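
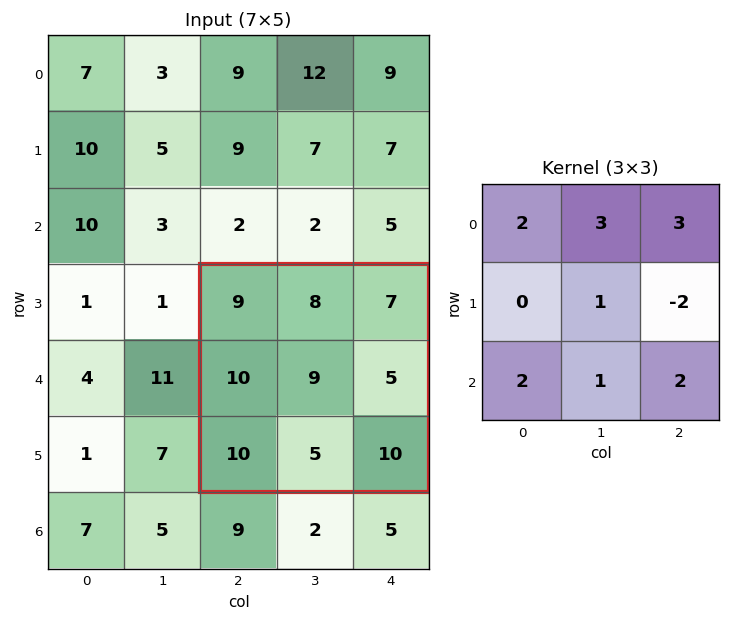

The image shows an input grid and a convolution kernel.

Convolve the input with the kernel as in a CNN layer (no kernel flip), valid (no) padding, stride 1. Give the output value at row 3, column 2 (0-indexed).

107

The receptive field on the input at this output position is [9 8 7 / 10 9 5 / 10 5 10]. Elementwise product with the kernel and sum: 9·2 + 8·3 + 7·3 + 9·1 + 5·-2 + 10·2 + 5·1 + 10·2.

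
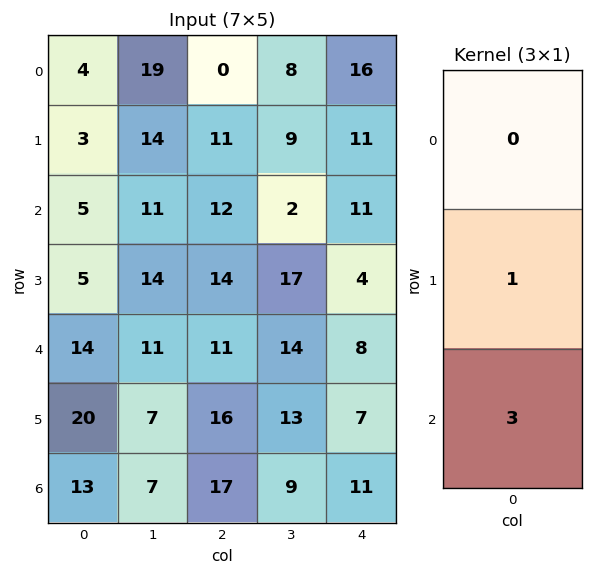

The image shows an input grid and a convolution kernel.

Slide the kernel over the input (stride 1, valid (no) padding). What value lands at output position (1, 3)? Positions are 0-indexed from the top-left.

53

The receptive field on the input at this output position is [9 / 2 / 17]. Elementwise product with the kernel and sum: 2·1 + 17·3.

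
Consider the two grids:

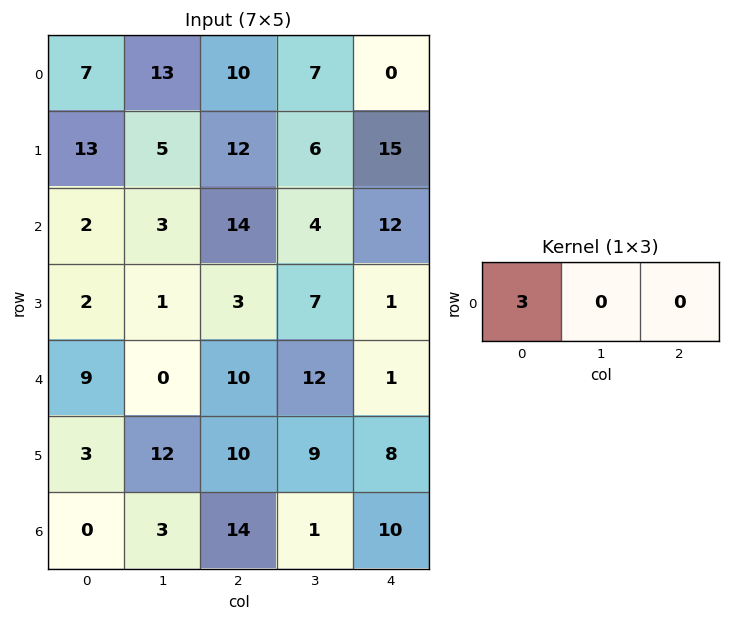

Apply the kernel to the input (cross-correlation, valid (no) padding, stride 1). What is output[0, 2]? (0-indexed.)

30

The receptive field on the input at this output position is [10 7 0]. Elementwise product with the kernel and sum: 10·3.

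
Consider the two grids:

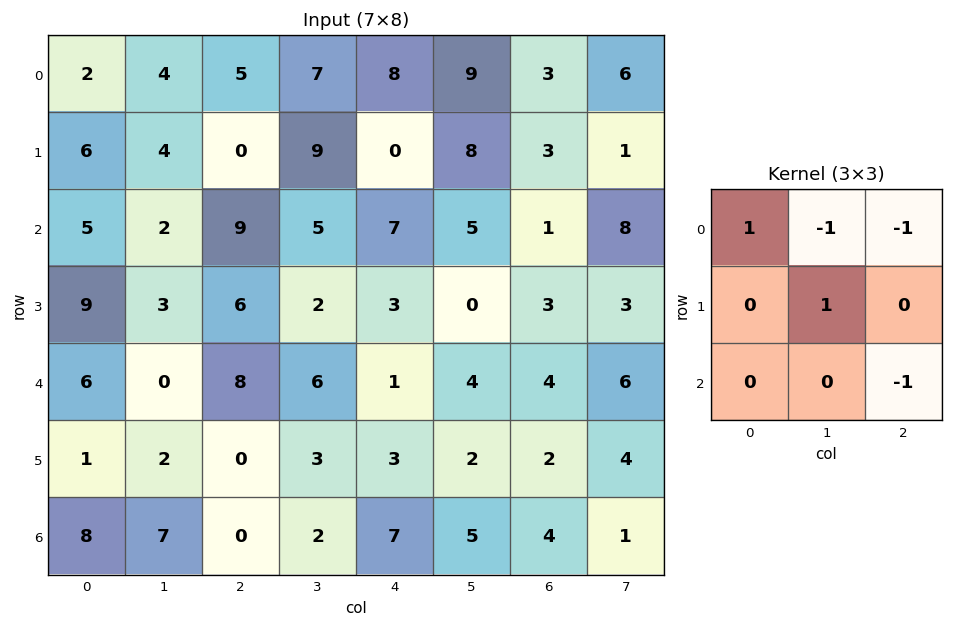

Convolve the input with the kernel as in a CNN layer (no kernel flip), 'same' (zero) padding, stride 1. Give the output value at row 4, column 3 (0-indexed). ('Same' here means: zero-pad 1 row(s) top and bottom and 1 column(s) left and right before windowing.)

The receptive field on the zero-padded input at this output position is [6 2 3 / 8 6 1 / 0 3 3]. Elementwise product with the kernel and sum: 6·1 + 2·-1 + 3·-1 + 6·1 + 3·-1.

4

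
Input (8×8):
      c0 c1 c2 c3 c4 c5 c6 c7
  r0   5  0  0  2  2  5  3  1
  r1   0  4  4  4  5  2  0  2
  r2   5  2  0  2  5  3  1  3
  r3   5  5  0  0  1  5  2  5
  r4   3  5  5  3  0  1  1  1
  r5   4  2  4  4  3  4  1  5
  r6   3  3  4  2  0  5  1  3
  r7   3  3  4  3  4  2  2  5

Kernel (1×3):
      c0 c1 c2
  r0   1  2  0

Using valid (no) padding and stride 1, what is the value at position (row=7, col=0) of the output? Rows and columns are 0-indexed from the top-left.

The receptive field on the input at this output position is [3 3 4]. Elementwise product with the kernel and sum: 3·1 + 3·2.

9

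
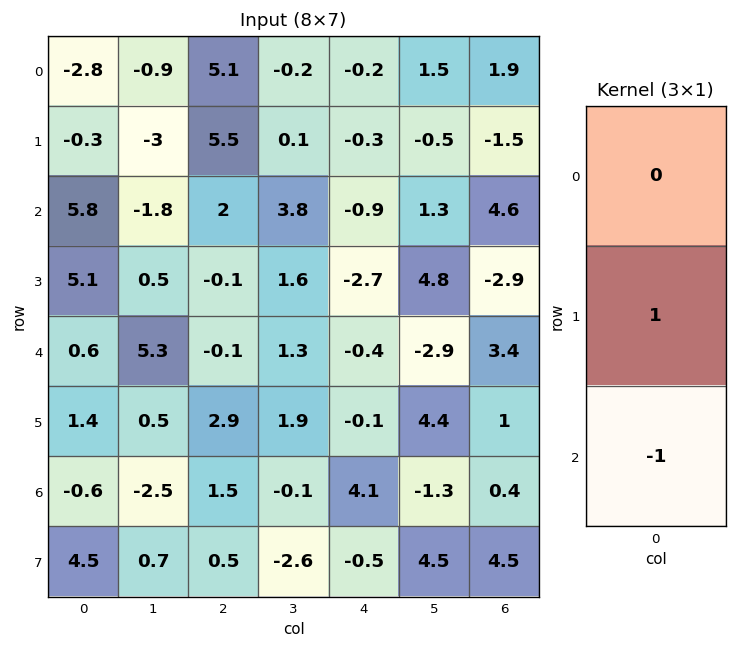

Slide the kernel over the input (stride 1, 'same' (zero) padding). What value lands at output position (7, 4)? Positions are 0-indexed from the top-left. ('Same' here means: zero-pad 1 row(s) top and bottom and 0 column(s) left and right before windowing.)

The receptive field on the zero-padded input at this output position is [4.1 / -0.5 / 0]. Elementwise product with the kernel and sum: -0.5·1 + 0·-1.

-0.5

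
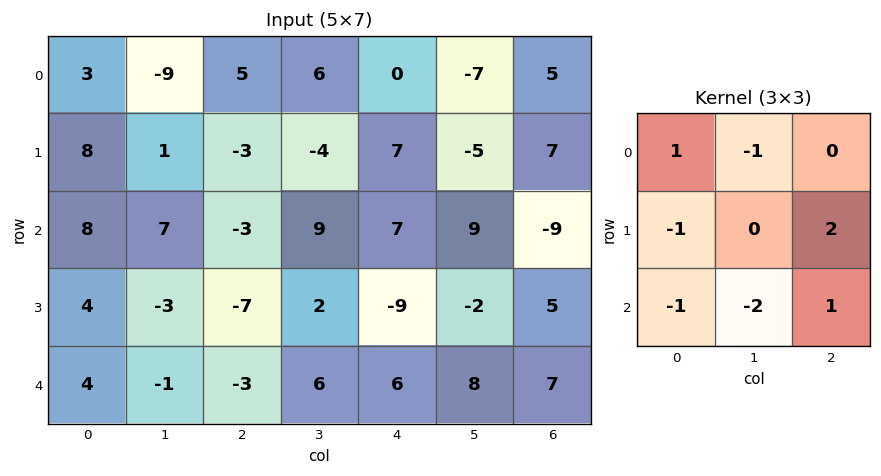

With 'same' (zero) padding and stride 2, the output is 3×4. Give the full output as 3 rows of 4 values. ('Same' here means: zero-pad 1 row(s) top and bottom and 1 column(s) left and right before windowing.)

-33 22 -35 -2
-5 34 12 -29
-6 17 21 -15

Output[0,0]: The receptive field on the zero-padded input at this output position is [0 0 0 / 0 3 -9 / 0 8 1]. Elementwise product with the kernel and sum: 0·1 + 0·-1 + 0·-1 + -9·2 + 0·-1 + 8·-2 + 1·1.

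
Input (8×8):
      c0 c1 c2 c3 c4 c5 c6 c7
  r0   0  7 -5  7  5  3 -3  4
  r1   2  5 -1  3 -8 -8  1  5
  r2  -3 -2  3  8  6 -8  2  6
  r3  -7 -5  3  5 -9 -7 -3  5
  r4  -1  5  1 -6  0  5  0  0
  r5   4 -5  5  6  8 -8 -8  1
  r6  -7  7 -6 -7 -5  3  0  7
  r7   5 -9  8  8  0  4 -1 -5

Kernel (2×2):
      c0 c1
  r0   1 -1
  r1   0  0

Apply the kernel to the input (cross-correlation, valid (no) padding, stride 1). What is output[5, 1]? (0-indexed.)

The receptive field on the input at this output position is [-5 5 / 7 -6]. Elementwise product with the kernel and sum: -5·1 + 5·-1.

-10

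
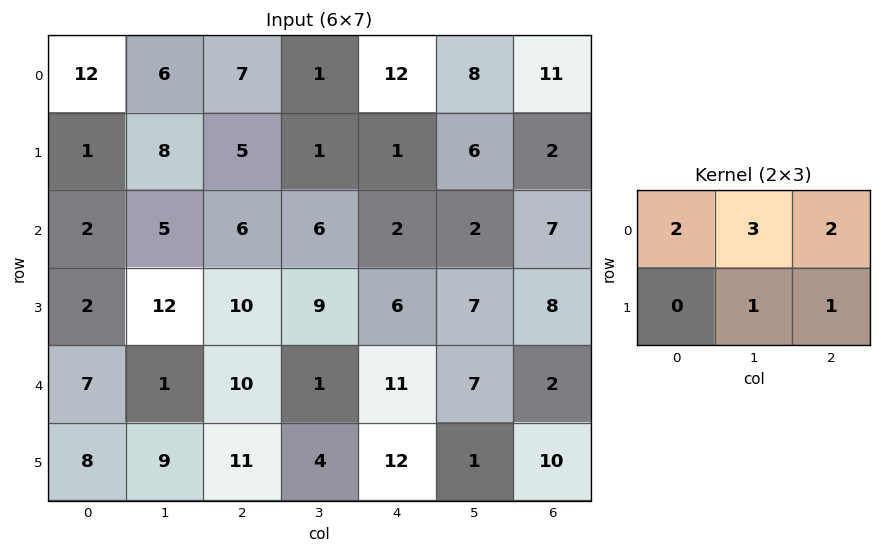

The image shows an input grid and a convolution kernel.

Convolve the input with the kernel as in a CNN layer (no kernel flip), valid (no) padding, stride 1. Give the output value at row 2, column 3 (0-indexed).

35

The receptive field on the input at this output position is [6 2 2 / 9 6 7]. Elementwise product with the kernel and sum: 6·2 + 2·3 + 2·2 + 6·1 + 7·1.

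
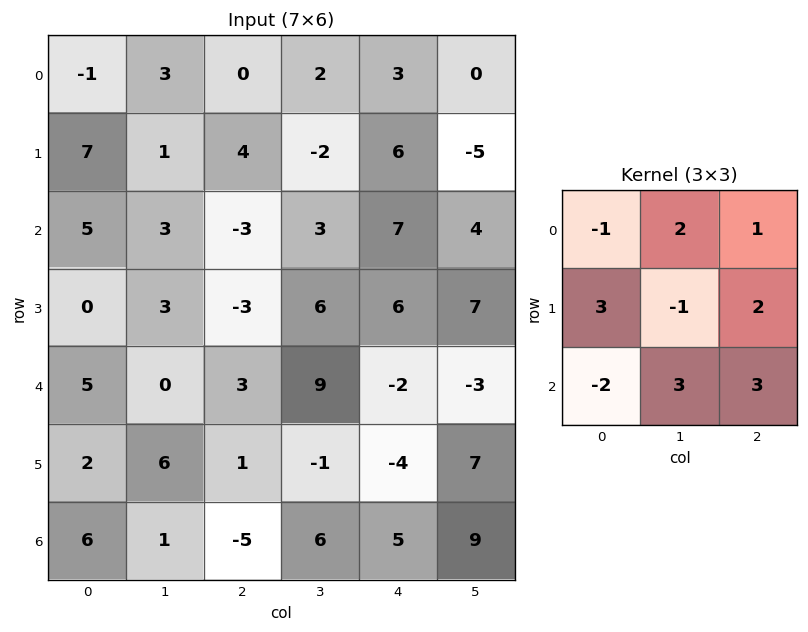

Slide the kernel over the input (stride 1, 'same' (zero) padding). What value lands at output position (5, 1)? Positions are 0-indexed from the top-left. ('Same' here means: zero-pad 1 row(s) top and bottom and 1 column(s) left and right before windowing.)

The receptive field on the zero-padded input at this output position is [5 0 3 / 2 6 1 / 6 1 -5]. Elementwise product with the kernel and sum: 5·-1 + 0·2 + 3·1 + 2·3 + 6·-1 + 1·2 + 6·-2 + 1·3 + -5·3.

-24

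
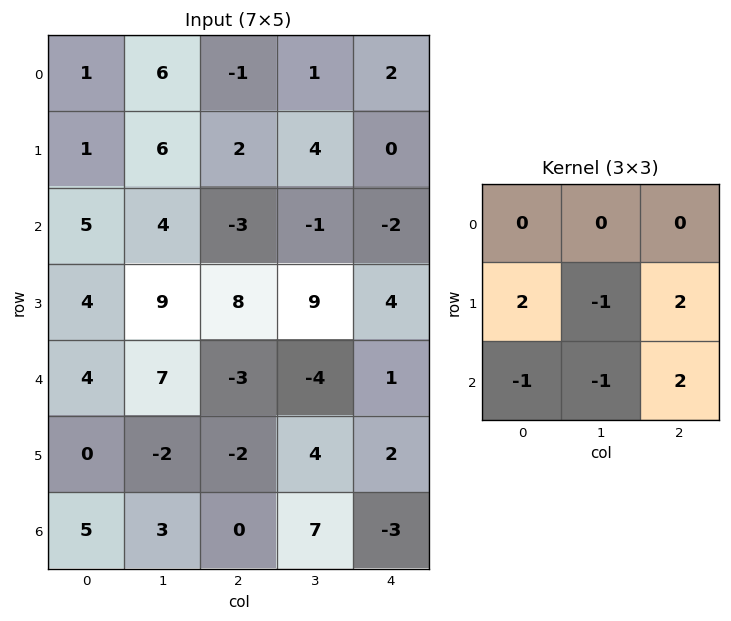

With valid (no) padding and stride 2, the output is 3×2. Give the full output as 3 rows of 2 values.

Output[0,0]: The receptive field on the input at this output position is [1 6 -1 / 1 6 2 / 5 4 -3]. Elementwise product with the kernel and sum: 1·2 + 6·-1 + 2·2 + 5·-1 + 4·-1 + -3·2.

-15 0
-2 24
-10 -17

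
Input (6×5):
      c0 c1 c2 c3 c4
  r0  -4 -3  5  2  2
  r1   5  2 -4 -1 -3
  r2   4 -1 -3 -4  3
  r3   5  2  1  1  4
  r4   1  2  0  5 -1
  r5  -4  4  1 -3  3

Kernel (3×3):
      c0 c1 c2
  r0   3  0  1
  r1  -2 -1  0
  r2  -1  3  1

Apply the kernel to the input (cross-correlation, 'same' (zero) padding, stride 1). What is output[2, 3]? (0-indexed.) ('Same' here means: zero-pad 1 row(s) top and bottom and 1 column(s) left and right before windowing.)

1

The receptive field on the zero-padded input at this output position is [-4 -1 -3 / -3 -4 3 / 1 1 4]. Elementwise product with the kernel and sum: -4·3 + -3·1 + -3·-2 + -4·-1 + 1·-1 + 1·3 + 4·1.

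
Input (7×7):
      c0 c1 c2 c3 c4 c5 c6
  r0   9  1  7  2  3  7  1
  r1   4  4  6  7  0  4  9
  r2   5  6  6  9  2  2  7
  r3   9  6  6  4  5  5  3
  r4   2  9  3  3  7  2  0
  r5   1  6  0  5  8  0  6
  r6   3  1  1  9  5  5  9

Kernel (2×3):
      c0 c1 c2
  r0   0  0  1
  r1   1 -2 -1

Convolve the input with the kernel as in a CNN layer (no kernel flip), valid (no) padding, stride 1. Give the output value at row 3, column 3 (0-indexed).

The receptive field on the input at this output position is [4 5 5 / 3 7 2]. Elementwise product with the kernel and sum: 5·1 + 3·1 + 7·-2 + 2·-1.

-8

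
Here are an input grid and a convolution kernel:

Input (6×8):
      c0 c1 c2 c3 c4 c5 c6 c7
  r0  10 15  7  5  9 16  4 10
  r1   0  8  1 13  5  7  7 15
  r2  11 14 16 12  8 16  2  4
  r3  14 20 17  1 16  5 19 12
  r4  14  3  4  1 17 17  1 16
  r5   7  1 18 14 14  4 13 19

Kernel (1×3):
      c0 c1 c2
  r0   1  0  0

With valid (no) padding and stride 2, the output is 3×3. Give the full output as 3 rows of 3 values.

10 7 9
11 16 8
14 4 17

Output[0,0]: The receptive field on the input at this output position is [10 15 7]. Elementwise product with the kernel and sum: 10·1.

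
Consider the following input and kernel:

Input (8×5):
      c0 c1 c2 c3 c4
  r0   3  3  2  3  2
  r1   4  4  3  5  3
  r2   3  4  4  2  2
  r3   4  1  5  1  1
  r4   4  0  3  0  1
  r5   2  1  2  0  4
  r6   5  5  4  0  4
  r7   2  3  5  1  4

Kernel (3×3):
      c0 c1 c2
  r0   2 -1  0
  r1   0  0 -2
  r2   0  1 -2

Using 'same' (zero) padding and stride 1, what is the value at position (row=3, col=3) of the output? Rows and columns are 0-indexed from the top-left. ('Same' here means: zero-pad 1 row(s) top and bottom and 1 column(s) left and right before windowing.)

The receptive field on the zero-padded input at this output position is [4 2 2 / 5 1 1 / 3 0 1]. Elementwise product with the kernel and sum: 4·2 + 2·-1 + 1·-2 + 0·1 + 1·-2.

2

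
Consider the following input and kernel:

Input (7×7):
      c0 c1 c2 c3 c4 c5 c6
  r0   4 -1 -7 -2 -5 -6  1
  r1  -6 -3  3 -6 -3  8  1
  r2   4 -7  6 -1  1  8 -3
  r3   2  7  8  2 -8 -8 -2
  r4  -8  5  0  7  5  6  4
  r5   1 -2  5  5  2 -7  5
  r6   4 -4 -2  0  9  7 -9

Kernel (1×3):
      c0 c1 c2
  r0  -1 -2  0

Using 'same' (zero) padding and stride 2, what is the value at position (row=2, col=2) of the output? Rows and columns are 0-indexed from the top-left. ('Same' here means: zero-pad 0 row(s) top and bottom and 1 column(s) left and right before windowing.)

-17

The receptive field on the zero-padded input at this output position is [7 5 6]. Elementwise product with the kernel and sum: 7·-1 + 5·-2.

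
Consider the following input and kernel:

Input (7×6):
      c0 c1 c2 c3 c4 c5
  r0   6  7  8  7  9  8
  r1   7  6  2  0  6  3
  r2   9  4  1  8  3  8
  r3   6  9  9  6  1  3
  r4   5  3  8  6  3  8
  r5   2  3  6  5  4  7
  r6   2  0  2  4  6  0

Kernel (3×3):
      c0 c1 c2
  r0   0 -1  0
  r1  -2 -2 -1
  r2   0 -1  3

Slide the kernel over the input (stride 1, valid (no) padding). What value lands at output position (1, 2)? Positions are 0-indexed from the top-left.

The receptive field on the input at this output position is [2 0 6 / 1 8 3 / 9 6 1]. Elementwise product with the kernel and sum: 0·-1 + 1·-2 + 8·-2 + 3·-1 + 6·-1 + 1·3.

-24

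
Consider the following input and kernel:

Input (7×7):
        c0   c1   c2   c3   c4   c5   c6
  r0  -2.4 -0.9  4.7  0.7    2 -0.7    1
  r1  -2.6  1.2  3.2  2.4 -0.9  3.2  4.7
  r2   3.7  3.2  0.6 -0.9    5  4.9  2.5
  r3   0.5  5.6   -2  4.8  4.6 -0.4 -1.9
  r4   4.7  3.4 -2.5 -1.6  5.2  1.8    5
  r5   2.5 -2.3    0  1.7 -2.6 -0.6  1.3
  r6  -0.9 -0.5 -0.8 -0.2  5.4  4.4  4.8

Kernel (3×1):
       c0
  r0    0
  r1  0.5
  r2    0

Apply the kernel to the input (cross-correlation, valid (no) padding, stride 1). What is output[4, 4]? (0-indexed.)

-1.3

The receptive field on the input at this output position is [5.2 / -2.6 / 5.4]. Elementwise product with the kernel and sum: -2.6·0.5.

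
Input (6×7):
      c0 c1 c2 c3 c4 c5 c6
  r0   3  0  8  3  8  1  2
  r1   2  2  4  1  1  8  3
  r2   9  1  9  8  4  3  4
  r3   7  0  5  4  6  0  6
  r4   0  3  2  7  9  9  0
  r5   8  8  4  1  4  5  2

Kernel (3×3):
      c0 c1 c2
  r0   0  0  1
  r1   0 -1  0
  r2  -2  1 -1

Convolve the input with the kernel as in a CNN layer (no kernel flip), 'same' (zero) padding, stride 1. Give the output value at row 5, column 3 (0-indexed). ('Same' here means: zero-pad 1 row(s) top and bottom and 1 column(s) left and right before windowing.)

The receptive field on the zero-padded input at this output position is [2 7 9 / 4 1 4 / 0 0 0]. Elementwise product with the kernel and sum: 9·1 + 1·-1 + 0·-2 + 0·1 + 0·-1.

8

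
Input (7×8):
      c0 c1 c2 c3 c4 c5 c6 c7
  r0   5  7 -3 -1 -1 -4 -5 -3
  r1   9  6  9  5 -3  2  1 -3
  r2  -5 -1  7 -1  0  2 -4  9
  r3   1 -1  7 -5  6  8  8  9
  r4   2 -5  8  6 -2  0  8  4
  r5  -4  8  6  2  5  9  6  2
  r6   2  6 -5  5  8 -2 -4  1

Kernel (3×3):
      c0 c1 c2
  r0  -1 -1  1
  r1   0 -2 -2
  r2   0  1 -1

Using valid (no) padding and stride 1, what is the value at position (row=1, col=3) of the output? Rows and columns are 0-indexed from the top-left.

-6

The receptive field on the input at this output position is [5 -3 2 / -1 0 2 / -5 6 8]. Elementwise product with the kernel and sum: 5·-1 + -3·-1 + 2·1 + 0·-2 + 2·-2 + 6·1 + 8·-1.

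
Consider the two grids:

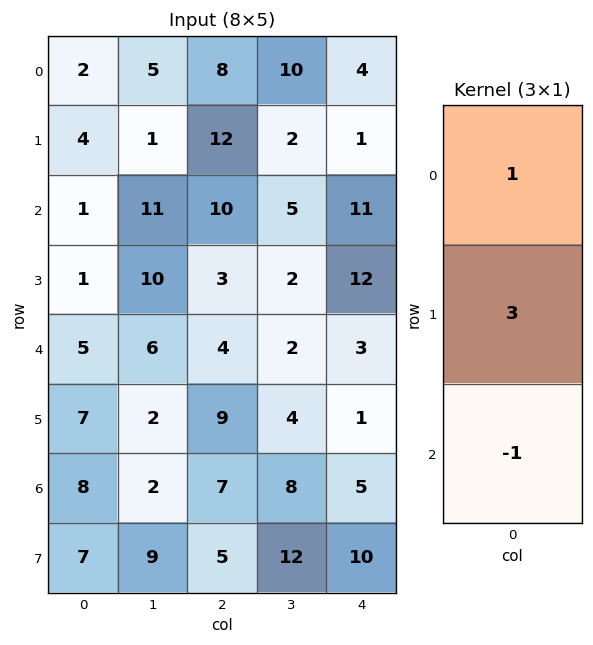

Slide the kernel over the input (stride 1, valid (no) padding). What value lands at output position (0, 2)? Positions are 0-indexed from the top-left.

The receptive field on the input at this output position is [8 / 12 / 10]. Elementwise product with the kernel and sum: 8·1 + 12·3 + 10·-1.

34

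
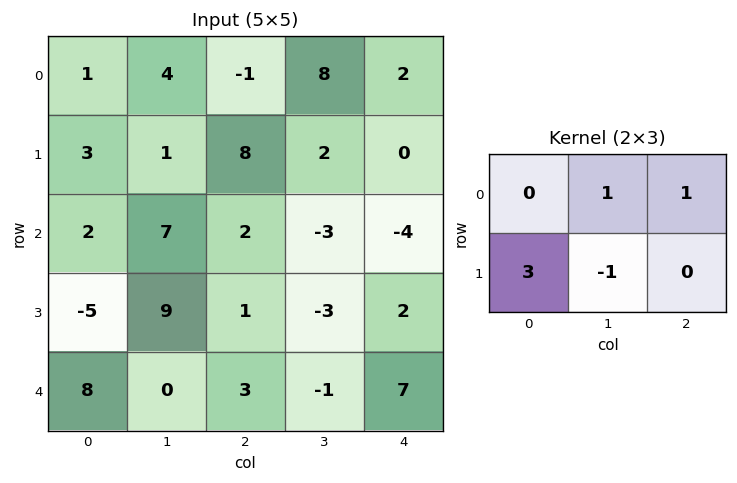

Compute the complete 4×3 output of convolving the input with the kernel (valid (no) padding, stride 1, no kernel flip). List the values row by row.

11 2 32
8 29 11
-15 25 -1
34 -5 9

Output[0,0]: The receptive field on the input at this output position is [1 4 -1 / 3 1 8]. Elementwise product with the kernel and sum: 4·1 + -1·1 + 3·3 + 1·-1.
Output[0,1]: The receptive field on the input at this output position is [4 -1 8 / 1 8 2]. Elementwise product with the kernel and sum: -1·1 + 8·1 + 1·3 + 8·-1.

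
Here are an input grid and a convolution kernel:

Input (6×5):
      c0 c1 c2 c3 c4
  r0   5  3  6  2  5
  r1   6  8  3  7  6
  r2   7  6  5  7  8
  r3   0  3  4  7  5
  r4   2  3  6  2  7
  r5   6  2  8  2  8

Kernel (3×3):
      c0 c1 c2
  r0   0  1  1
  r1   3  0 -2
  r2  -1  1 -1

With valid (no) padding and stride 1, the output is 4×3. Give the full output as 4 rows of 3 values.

Output[0,0]: The receptive field on the input at this output position is [5 3 6 / 6 8 3 / 7 6 5]. Elementwise product with the kernel and sum: 3·1 + 6·1 + 6·3 + 3·-2 + 7·-1 + 6·1 + 5·-1.
Output[0,1]: The receptive field on the input at this output position is [3 6 2 / 8 3 7 / 6 5 7]. Elementwise product with the kernel and sum: 6·1 + 2·1 + 8·3 + 7·-2 + 6·-1 + 5·1 + 7·-1.

15 10 -2
21 8 10
-2 8 6
-11 20 2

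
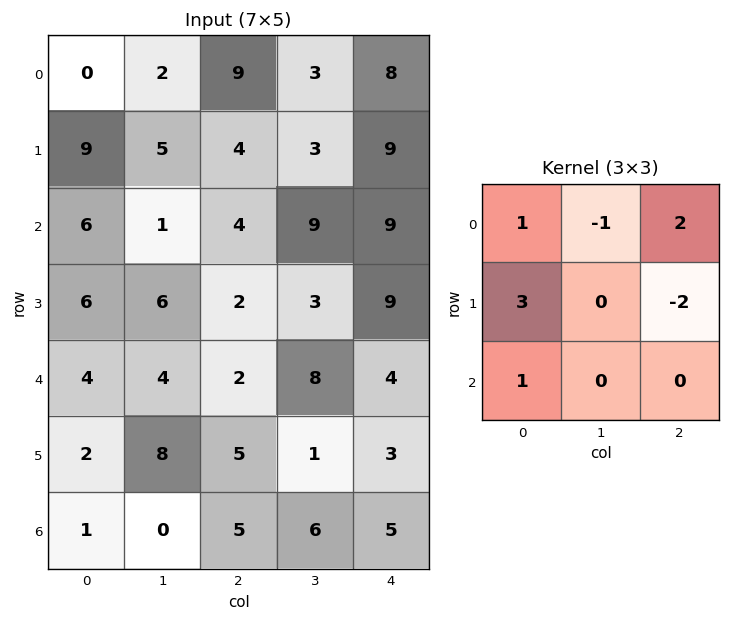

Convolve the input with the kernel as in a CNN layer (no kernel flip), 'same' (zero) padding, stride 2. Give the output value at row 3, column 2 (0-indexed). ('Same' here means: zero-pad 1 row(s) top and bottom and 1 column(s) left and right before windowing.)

16

The receptive field on the zero-padded input at this output position is [1 3 0 / 6 5 0 / 0 0 0]. Elementwise product with the kernel and sum: 1·1 + 3·-1 + 0·2 + 6·3 + 0·-2 + 0·1.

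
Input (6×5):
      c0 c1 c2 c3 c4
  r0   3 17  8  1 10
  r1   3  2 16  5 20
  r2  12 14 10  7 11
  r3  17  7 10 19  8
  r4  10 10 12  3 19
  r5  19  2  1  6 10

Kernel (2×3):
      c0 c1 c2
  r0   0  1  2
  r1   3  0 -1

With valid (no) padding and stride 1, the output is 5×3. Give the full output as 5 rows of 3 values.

Output[0,0]: The receptive field on the input at this output position is [3 17 8 / 3 2 16]. Elementwise product with the kernel and sum: 17·1 + 8·2 + 3·3 + 16·-1.
Output[0,1]: The receptive field on the input at this output position is [17 8 1 / 2 16 5]. Elementwise product with the kernel and sum: 8·1 + 1·2 + 2·3 + 5·-1.

26 11 49
60 61 64
75 26 51
45 75 52
90 18 34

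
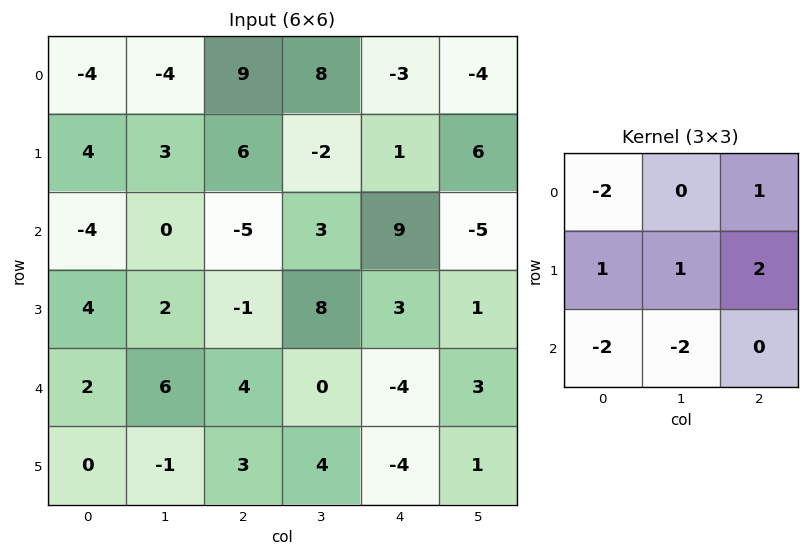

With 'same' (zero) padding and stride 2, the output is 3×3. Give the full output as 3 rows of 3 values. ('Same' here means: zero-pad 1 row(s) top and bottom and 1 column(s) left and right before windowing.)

Output[0,0]: The receptive field on the zero-padded input at this output position is [0 0 0 / 0 -4 -4 / 0 4 3]. Elementwise product with the kernel and sum: 0·-2 + 0·1 + 0·1 + -4·1 + -4·2 + 0·-2 + 4·-2.

-20 3 -1
-9 -9 -10
16 10 -13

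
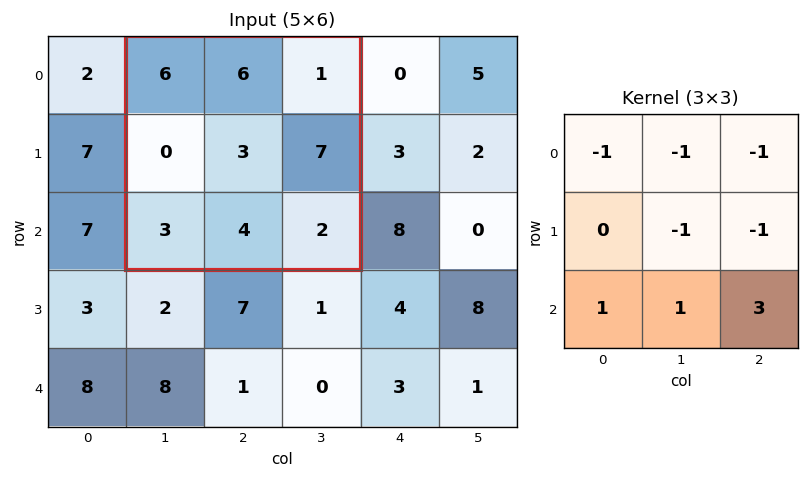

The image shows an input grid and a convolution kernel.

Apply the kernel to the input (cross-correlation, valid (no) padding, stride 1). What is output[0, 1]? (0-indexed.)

-10

The receptive field on the input at this output position is [6 6 1 / 0 3 7 / 3 4 2]. Elementwise product with the kernel and sum: 6·-1 + 6·-1 + 1·-1 + 3·-1 + 7·-1 + 3·1 + 4·1 + 2·3.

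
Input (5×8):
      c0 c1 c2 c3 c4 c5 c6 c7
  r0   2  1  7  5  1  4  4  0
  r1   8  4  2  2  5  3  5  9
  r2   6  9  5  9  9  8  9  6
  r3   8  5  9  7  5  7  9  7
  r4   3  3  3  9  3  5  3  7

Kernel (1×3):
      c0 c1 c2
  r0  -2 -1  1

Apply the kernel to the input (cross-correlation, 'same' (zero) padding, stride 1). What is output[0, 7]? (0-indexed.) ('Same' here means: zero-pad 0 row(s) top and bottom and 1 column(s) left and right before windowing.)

The receptive field on the zero-padded input at this output position is [4 0 0]. Elementwise product with the kernel and sum: 4·-2 + 0·-1 + 0·1.

-8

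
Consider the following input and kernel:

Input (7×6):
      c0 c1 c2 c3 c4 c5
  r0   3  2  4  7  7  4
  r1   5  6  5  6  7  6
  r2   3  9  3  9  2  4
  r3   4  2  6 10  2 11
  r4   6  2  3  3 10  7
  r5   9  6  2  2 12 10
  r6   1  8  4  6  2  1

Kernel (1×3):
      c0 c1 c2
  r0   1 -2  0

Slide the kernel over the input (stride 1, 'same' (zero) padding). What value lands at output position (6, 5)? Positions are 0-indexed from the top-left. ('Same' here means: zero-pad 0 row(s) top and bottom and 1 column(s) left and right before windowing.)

0

The receptive field on the zero-padded input at this output position is [2 1 0]. Elementwise product with the kernel and sum: 2·1 + 1·-2.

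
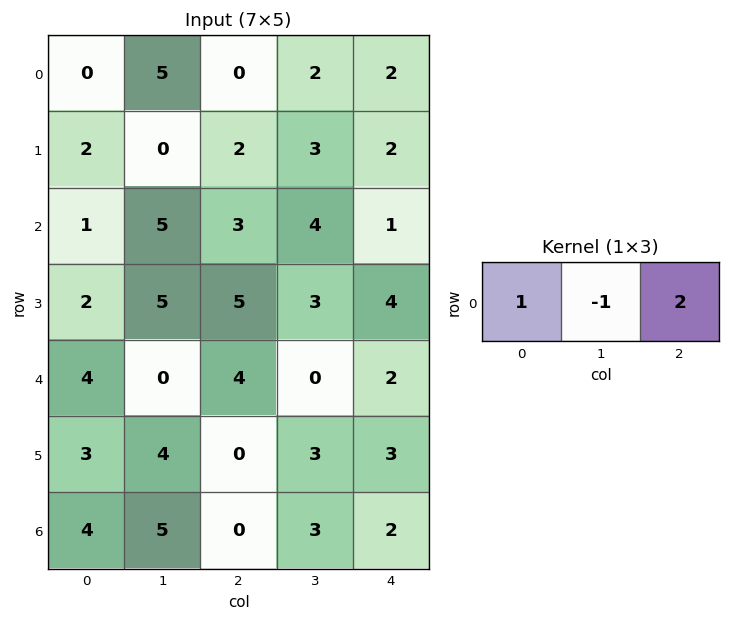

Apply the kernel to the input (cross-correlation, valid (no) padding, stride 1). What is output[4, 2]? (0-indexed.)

8

The receptive field on the input at this output position is [4 0 2]. Elementwise product with the kernel and sum: 4·1 + 0·-1 + 2·2.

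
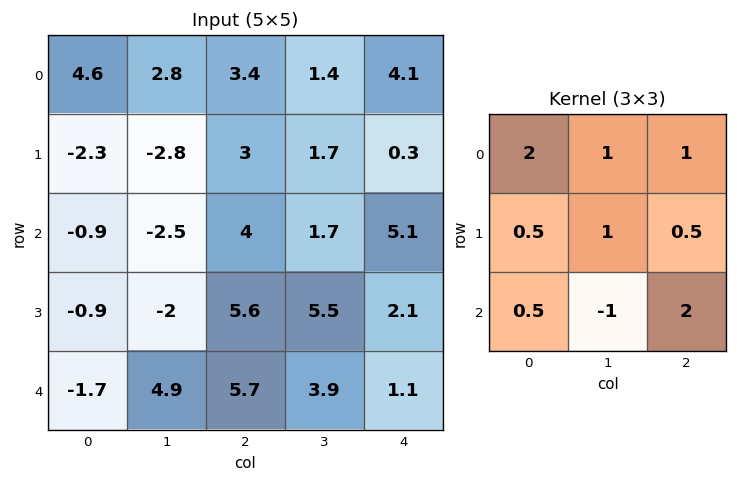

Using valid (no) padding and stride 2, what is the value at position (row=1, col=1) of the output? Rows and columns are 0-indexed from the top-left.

25.3

The receptive field on the input at this output position is [4 1.7 5.1 / 5.6 5.5 2.1 / 5.7 3.9 1.1]. Elementwise product with the kernel and sum: 4·2 + 1.7·1 + 5.1·1 + 5.6·0.5 + 5.5·1 + 2.1·0.5 + 5.7·0.5 + 3.9·-1 + 1.1·2.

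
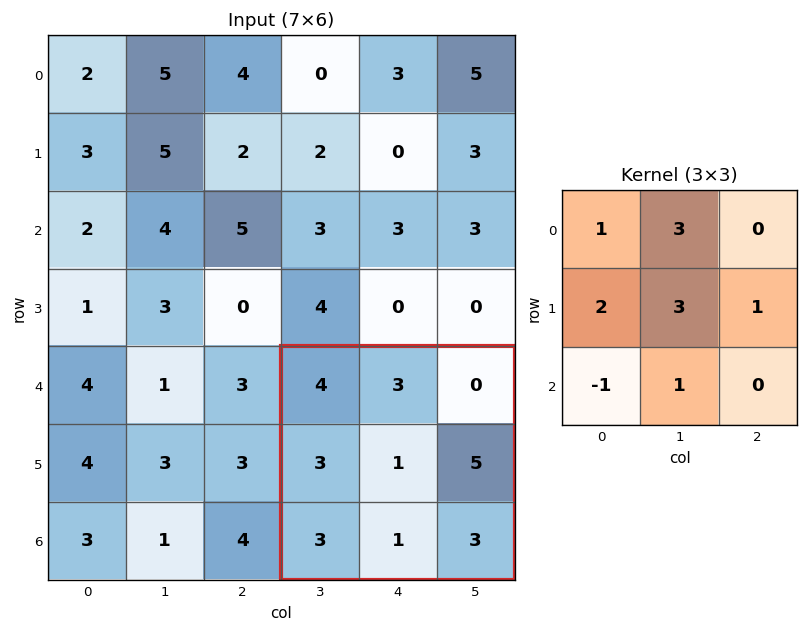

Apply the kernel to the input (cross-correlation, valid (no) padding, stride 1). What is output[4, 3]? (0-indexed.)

25

The receptive field on the input at this output position is [4 3 0 / 3 1 5 / 3 1 3]. Elementwise product with the kernel and sum: 4·1 + 3·3 + 3·2 + 1·3 + 5·1 + 3·-1 + 1·1.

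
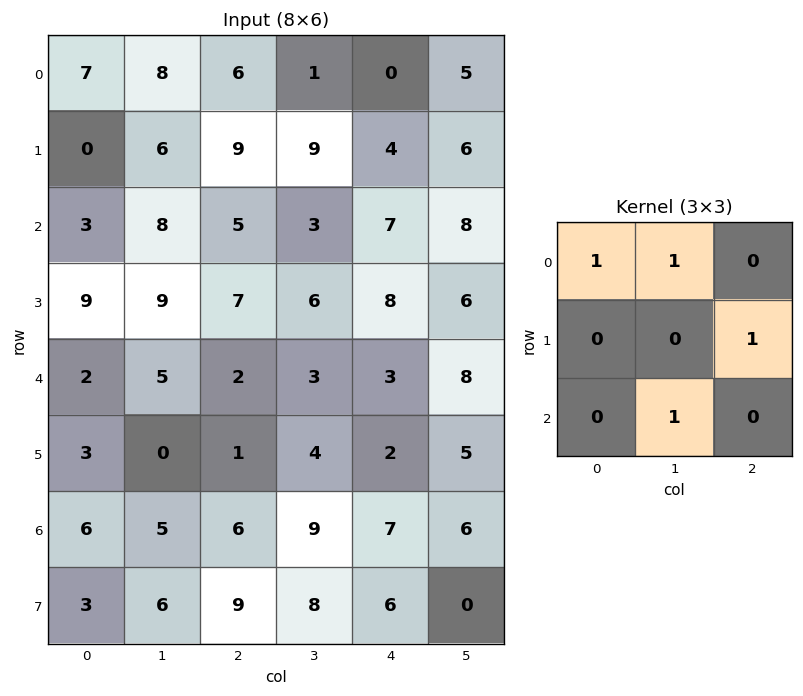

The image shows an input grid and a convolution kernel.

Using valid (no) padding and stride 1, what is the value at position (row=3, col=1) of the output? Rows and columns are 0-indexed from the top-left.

The receptive field on the input at this output position is [9 7 6 / 5 2 3 / 0 1 4]. Elementwise product with the kernel and sum: 9·1 + 7·1 + 3·1 + 1·1.

20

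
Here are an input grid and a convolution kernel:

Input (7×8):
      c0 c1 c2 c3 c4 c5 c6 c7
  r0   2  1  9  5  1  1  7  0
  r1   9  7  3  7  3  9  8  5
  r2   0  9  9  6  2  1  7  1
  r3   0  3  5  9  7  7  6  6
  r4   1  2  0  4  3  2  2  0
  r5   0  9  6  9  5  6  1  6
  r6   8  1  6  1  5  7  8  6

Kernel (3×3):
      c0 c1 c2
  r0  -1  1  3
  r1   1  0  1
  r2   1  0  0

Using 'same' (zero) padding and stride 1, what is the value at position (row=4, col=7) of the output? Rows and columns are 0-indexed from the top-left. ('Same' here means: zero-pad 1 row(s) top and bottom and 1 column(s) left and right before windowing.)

The receptive field on the zero-padded input at this output position is [6 6 0 / 2 0 0 / 1 6 0]. Elementwise product with the kernel and sum: 6·-1 + 6·1 + 0·3 + 2·1 + 0·1 + 1·1.

3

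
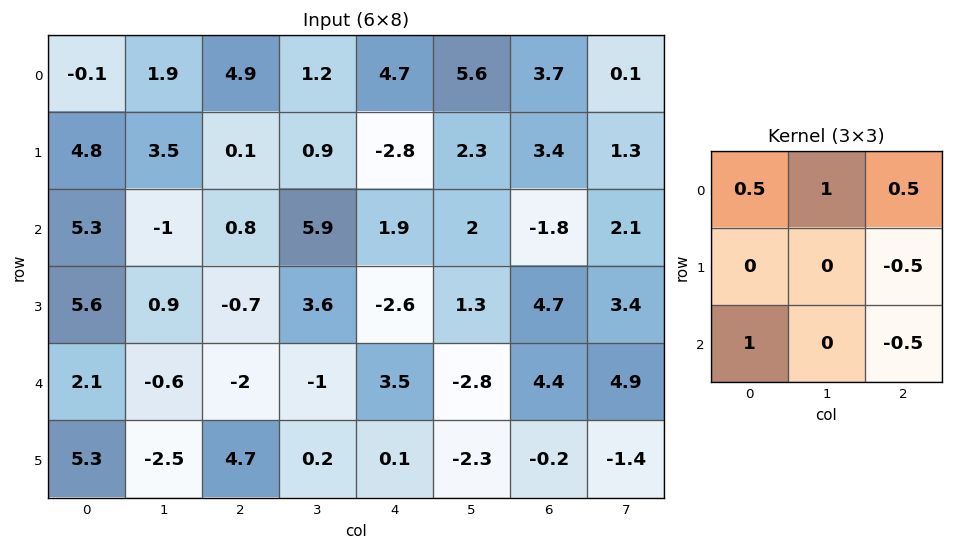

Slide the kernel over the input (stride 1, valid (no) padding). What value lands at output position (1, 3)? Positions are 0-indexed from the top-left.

The receptive field on the input at this output position is [0.9 -2.8 2.3 / 5.9 1.9 2 / 3.6 -2.6 1.3]. Elementwise product with the kernel and sum: 0.9·0.5 + -2.8·1 + 2.3·0.5 + 2·-0.5 + 3.6·1 + 1.3·-0.5.

0.75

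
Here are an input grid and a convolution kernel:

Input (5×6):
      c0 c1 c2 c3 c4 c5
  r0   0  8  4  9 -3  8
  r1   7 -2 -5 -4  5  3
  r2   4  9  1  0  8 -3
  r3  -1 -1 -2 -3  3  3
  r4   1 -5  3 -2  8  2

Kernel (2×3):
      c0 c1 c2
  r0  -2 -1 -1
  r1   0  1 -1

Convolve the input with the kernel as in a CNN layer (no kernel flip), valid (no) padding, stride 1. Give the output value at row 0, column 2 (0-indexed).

The receptive field on the input at this output position is [4 9 -3 / -5 -4 5]. Elementwise product with the kernel and sum: 4·-2 + 9·-1 + -3·-1 + -4·1 + 5·-1.

-23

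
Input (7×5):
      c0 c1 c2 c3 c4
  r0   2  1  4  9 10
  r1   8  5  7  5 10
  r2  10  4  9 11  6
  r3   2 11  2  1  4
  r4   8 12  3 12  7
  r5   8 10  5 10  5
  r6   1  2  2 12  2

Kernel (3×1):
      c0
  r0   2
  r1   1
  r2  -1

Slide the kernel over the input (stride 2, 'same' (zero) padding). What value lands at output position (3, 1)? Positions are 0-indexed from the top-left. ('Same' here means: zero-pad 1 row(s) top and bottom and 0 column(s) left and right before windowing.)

The receptive field on the zero-padded input at this output position is [5 / 2 / 0]. Elementwise product with the kernel and sum: 5·2 + 2·1 + 0·-1.

12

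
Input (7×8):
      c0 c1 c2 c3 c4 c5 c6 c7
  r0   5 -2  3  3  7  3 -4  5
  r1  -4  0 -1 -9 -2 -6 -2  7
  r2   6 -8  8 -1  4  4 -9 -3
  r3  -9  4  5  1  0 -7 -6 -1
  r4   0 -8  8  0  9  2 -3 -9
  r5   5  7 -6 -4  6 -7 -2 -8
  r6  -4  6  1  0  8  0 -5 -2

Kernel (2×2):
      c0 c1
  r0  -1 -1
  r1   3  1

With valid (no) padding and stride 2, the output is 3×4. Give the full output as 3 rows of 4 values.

Output[0,0]: The receptive field on the input at this output position is [5 -2 / -4 0]. Elementwise product with the kernel and sum: 5·-1 + -2·-1 + -4·3 + 0·1.

-15 -18 -22 0
-21 9 -15 -7
30 -30 0 -2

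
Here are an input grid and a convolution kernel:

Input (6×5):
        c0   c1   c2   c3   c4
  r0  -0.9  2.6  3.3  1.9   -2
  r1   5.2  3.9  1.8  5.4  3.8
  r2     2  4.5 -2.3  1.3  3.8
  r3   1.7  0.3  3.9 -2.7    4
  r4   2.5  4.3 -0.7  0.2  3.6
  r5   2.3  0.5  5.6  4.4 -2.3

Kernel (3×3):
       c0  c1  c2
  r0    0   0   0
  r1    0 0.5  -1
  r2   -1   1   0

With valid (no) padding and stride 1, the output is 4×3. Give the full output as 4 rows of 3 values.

2.65 -11.3 2.5
3.15 1.15 -9.75
-1.95 -0.35 -4.45
1.05 4.55 -4.7

Output[0,0]: The receptive field on the input at this output position is [-0.9 2.6 3.3 / 5.2 3.9 1.8 / 2 4.5 -2.3]. Elementwise product with the kernel and sum: 3.9·0.5 + 1.8·-1 + 2·-1 + 4.5·1.
Output[0,1]: The receptive field on the input at this output position is [2.6 3.3 1.9 / 3.9 1.8 5.4 / 4.5 -2.3 1.3]. Elementwise product with the kernel and sum: 1.8·0.5 + 5.4·-1 + 4.5·-1 + -2.3·1.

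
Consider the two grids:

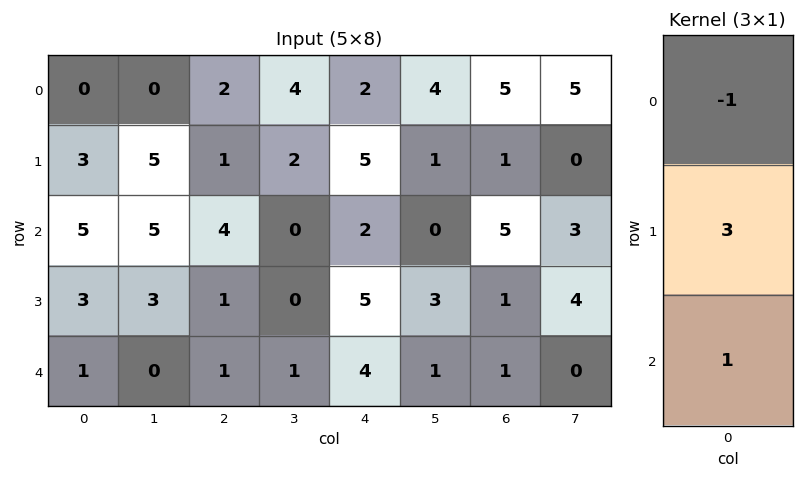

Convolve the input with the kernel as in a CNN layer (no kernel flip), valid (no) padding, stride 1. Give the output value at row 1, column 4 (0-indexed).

The receptive field on the input at this output position is [5 / 2 / 5]. Elementwise product with the kernel and sum: 5·-1 + 2·3 + 5·1.

6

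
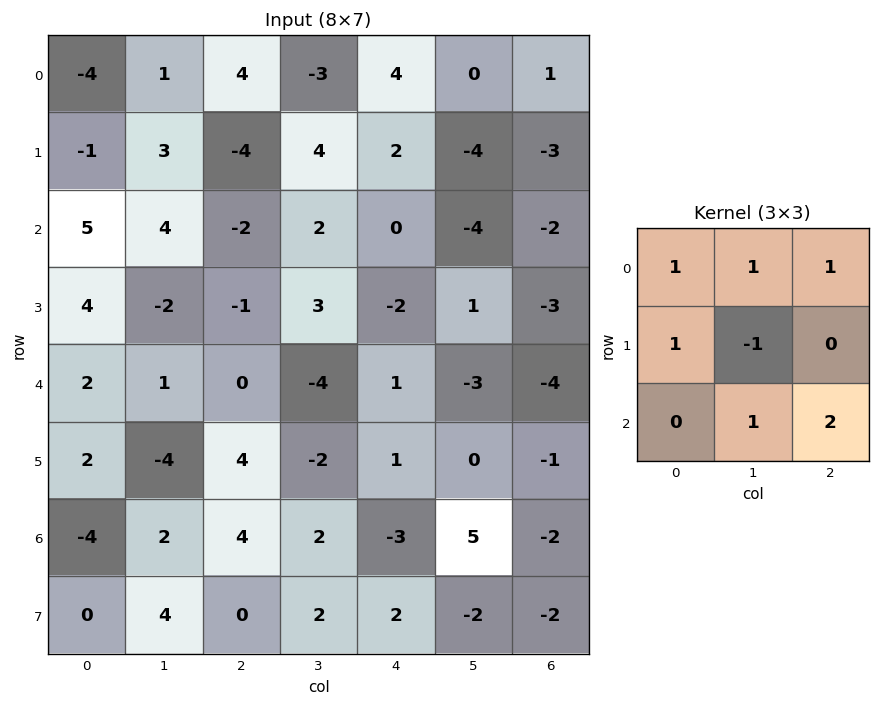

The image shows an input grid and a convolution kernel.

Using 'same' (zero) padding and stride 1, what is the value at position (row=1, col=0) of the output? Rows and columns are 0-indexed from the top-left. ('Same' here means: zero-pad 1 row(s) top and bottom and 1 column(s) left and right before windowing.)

The receptive field on the zero-padded input at this output position is [0 -4 1 / 0 -1 3 / 0 5 4]. Elementwise product with the kernel and sum: 0·1 + -4·1 + 1·1 + 0·1 + -1·-1 + 5·1 + 4·2.

11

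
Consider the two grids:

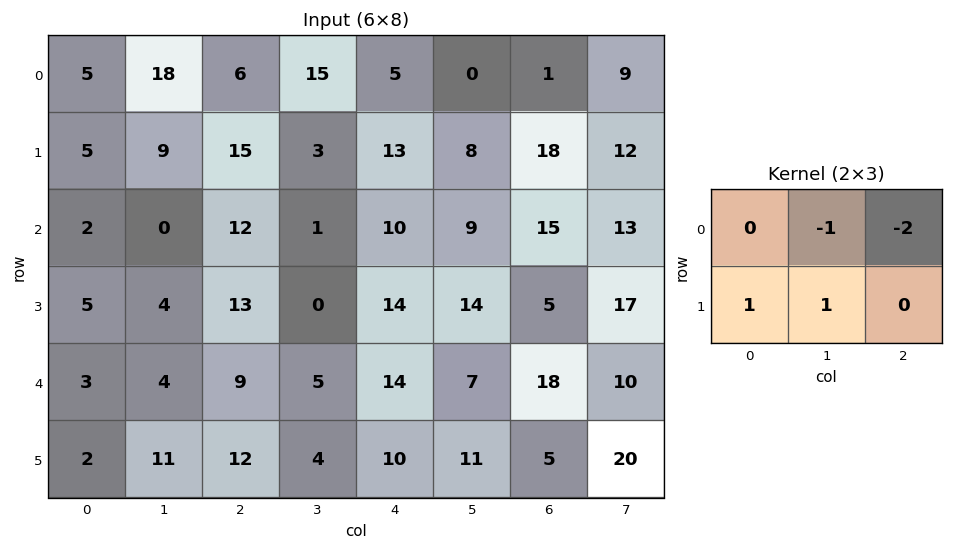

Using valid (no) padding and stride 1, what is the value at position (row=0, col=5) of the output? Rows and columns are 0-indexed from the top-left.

7

The receptive field on the input at this output position is [0 1 9 / 8 18 12]. Elementwise product with the kernel and sum: 1·-1 + 9·-2 + 8·1 + 18·1.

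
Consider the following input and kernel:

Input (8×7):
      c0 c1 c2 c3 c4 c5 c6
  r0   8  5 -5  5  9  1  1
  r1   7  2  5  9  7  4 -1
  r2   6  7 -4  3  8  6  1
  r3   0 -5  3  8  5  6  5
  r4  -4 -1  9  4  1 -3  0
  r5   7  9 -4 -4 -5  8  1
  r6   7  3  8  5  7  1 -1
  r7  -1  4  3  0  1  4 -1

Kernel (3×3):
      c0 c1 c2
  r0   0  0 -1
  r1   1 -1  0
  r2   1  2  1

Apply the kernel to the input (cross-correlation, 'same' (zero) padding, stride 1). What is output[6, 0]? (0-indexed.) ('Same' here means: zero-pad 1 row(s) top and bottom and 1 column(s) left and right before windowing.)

-14

The receptive field on the zero-padded input at this output position is [0 7 9 / 0 7 3 / 0 -1 4]. Elementwise product with the kernel and sum: 9·-1 + 0·1 + 7·-1 + 0·1 + -1·2 + 4·1.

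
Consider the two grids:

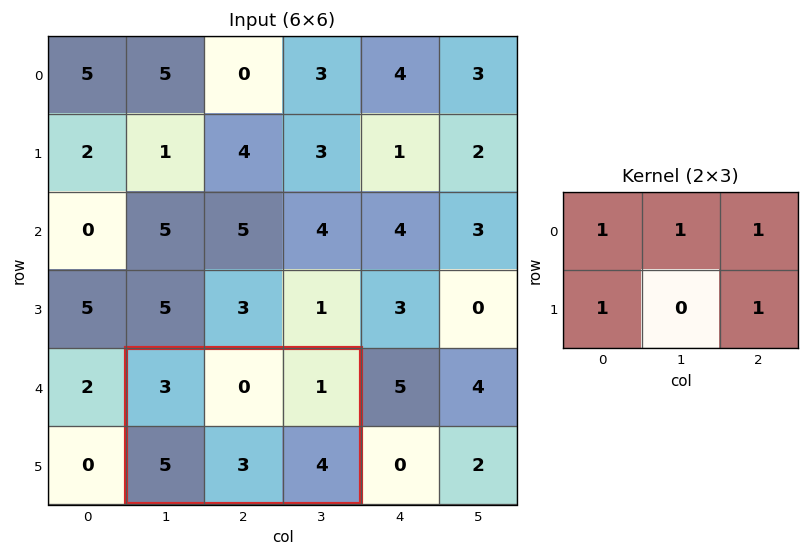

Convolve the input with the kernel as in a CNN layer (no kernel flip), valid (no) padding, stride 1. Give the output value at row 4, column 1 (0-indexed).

The receptive field on the input at this output position is [3 0 1 / 5 3 4]. Elementwise product with the kernel and sum: 3·1 + 0·1 + 1·1 + 5·1 + 4·1.

13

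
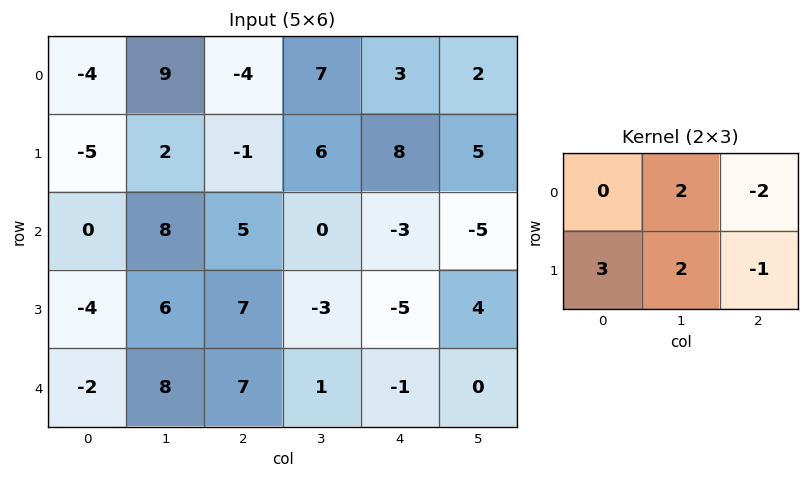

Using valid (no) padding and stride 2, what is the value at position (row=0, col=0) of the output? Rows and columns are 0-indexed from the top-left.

16

The receptive field on the input at this output position is [-4 9 -4 / -5 2 -1]. Elementwise product with the kernel and sum: 9·2 + -4·-2 + -5·3 + 2·2 + -1·-1.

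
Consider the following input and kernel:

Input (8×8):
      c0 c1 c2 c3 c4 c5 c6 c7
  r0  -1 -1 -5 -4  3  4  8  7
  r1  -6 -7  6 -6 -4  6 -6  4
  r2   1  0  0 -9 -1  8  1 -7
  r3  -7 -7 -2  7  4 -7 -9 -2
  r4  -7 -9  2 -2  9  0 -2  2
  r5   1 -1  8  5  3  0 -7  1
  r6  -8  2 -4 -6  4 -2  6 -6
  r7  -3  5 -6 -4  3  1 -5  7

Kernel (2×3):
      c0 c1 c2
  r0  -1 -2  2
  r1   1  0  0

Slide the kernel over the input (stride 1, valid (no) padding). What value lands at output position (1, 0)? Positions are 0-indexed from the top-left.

33

The receptive field on the input at this output position is [-6 -7 6 / 1 0 0]. Elementwise product with the kernel and sum: -6·-1 + -7·-2 + 6·2 + 1·1.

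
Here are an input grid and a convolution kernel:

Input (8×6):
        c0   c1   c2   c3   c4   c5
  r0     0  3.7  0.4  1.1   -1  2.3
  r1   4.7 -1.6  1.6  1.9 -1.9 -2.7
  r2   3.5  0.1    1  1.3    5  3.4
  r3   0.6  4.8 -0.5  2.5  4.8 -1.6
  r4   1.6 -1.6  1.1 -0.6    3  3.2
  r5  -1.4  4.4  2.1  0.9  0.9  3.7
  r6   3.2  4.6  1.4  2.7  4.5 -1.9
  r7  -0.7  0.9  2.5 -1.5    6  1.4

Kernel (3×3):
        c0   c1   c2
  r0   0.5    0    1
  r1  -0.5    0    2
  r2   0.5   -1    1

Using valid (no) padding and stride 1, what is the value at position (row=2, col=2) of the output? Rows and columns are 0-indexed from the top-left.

The receptive field on the input at this output position is [1 1.3 5 / -0.5 2.5 4.8 / 1.1 -0.6 3]. Elementwise product with the kernel and sum: 1·0.5 + 5·1 + -0.5·-0.5 + 4.8·2 + 1.1·0.5 + -0.6·-1 + 3·1.

19.5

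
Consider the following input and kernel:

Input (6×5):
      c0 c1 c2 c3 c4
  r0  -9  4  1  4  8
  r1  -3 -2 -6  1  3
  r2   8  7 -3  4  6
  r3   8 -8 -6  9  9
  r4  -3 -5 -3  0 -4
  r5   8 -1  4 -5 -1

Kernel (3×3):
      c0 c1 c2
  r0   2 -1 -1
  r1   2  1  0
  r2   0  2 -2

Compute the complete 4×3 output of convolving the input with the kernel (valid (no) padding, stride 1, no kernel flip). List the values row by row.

-11 -21 -25
21 -18 -18
16 -15 -11
9 -14 -44

Output[0,0]: The receptive field on the input at this output position is [-9 4 1 / -3 -2 -6 / 8 7 -3]. Elementwise product with the kernel and sum: -9·2 + 4·-1 + 1·-1 + -3·2 + -2·1 + 7·2 + -3·-2.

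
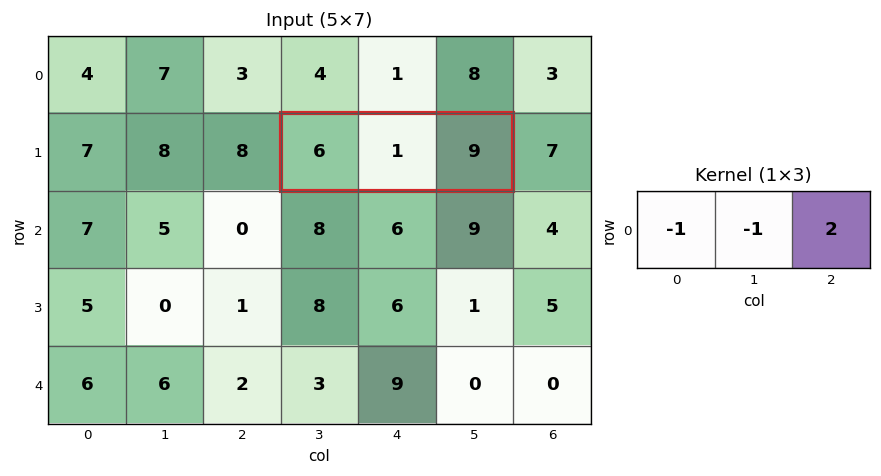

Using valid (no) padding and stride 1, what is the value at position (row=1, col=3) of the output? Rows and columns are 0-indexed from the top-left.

The receptive field on the input at this output position is [6 1 9]. Elementwise product with the kernel and sum: 6·-1 + 1·-1 + 9·2.

11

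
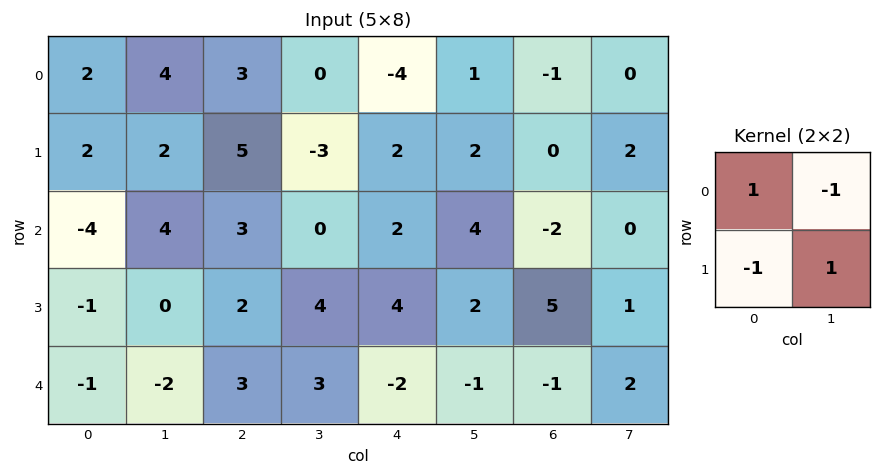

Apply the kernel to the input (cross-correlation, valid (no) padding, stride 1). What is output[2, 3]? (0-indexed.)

-2

The receptive field on the input at this output position is [0 2 / 4 4]. Elementwise product with the kernel and sum: 0·1 + 2·-1 + 4·-1 + 4·1.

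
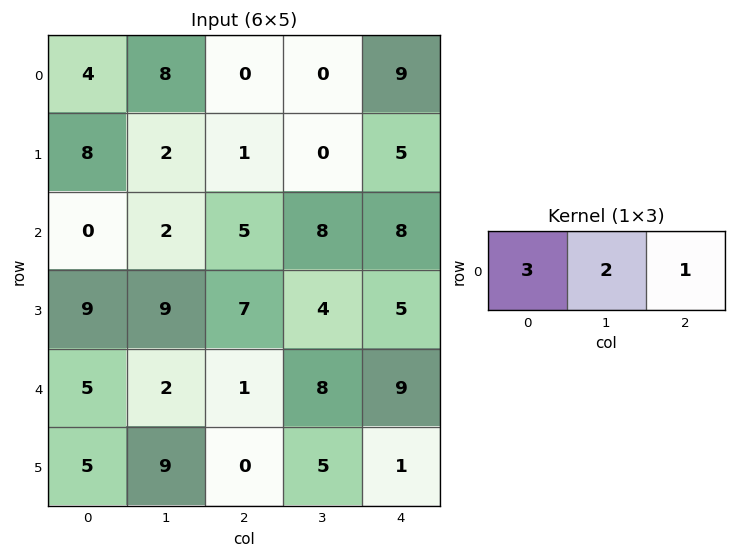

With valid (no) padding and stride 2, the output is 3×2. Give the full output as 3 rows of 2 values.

Output[0,0]: The receptive field on the input at this output position is [4 8 0]. Elementwise product with the kernel and sum: 4·3 + 8·2 + 0·1.

28 9
9 39
20 28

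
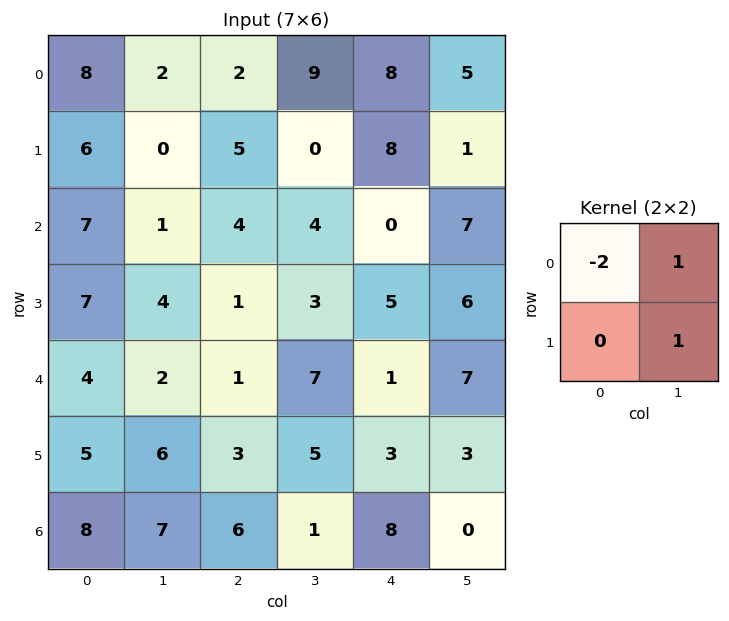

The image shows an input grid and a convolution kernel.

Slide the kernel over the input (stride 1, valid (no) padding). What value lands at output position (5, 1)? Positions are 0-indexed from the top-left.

The receptive field on the input at this output position is [6 3 / 7 6]. Elementwise product with the kernel and sum: 6·-2 + 3·1 + 6·1.

-3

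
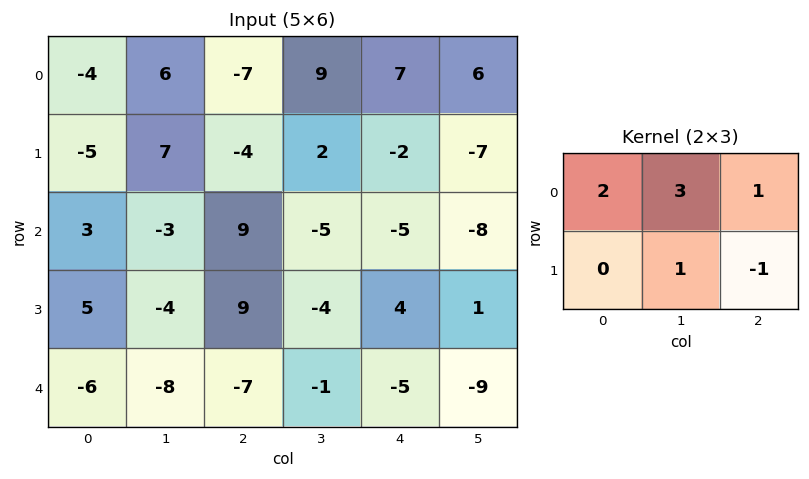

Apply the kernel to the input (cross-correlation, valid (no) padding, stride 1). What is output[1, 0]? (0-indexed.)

-5

The receptive field on the input at this output position is [-5 7 -4 / 3 -3 9]. Elementwise product with the kernel and sum: -5·2 + 7·3 + -4·1 + -3·1 + 9·-1.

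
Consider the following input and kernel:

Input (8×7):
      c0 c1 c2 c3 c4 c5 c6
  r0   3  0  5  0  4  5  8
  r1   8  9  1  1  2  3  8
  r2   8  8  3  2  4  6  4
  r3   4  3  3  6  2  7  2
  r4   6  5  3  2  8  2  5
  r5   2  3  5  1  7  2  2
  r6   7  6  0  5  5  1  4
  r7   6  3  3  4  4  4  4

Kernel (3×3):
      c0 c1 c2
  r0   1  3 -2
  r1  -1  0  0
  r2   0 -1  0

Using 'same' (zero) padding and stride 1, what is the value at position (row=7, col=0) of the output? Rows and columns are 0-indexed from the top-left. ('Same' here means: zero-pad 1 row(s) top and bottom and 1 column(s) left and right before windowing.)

9

The receptive field on the zero-padded input at this output position is [0 7 6 / 0 6 3 / 0 0 0]. Elementwise product with the kernel and sum: 0·1 + 7·3 + 6·-2 + 0·-1 + 0·-1.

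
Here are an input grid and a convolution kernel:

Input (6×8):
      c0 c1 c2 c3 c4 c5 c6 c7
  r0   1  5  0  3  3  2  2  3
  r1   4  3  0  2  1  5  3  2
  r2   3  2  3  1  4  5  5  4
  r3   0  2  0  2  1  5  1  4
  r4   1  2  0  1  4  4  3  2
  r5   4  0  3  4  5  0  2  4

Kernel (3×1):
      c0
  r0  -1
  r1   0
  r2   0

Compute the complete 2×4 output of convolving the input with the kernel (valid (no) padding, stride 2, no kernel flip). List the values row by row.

-1 0 -3 -2
-3 -3 -4 -5

Output[0,0]: The receptive field on the input at this output position is [1 / 4 / 3]. Elementwise product with the kernel and sum: 1·-1.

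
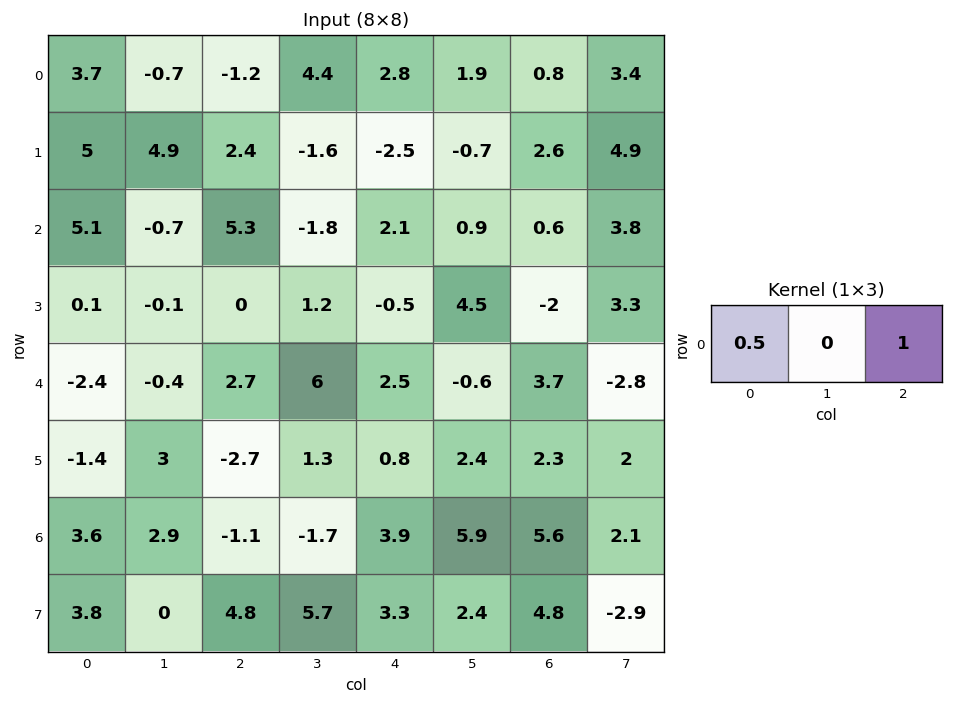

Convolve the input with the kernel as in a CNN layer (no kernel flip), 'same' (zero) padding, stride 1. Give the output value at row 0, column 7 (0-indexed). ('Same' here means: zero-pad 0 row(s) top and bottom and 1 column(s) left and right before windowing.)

0.4

The receptive field on the zero-padded input at this output position is [0.8 3.4 0]. Elementwise product with the kernel and sum: 0.8·0.5 + 0·1.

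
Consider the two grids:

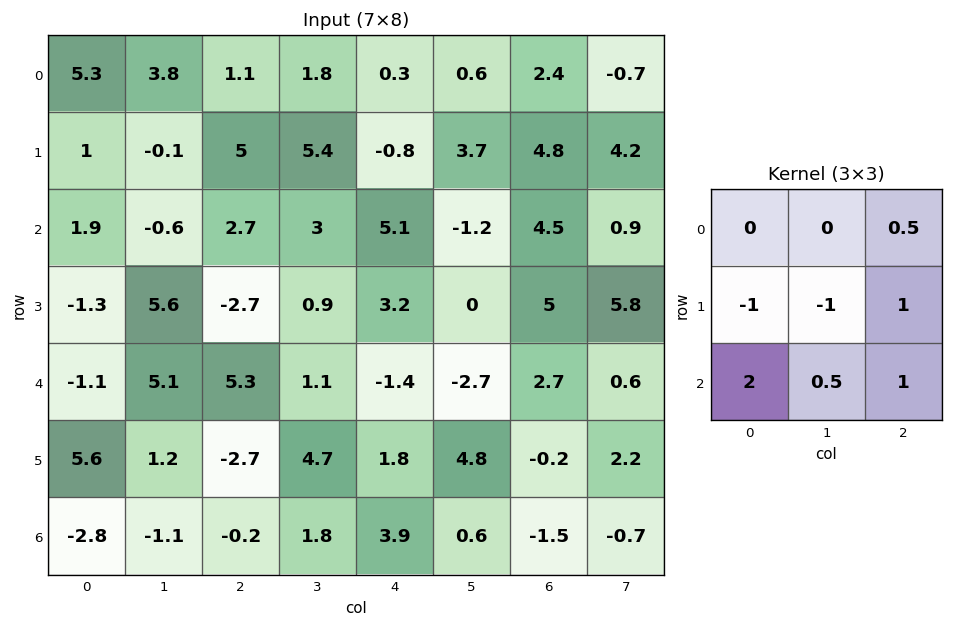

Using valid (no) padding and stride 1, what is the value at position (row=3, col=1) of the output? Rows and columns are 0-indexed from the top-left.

The receptive field on the input at this output position is [5.6 -2.7 0.9 / 5.1 5.3 1.1 / 1.2 -2.7 4.7]. Elementwise product with the kernel and sum: 0.9·0.5 + 5.1·-1 + 5.3·-1 + 1.1·1 + 1.2·2 + -2.7·0.5 + 4.7·1.

-3.1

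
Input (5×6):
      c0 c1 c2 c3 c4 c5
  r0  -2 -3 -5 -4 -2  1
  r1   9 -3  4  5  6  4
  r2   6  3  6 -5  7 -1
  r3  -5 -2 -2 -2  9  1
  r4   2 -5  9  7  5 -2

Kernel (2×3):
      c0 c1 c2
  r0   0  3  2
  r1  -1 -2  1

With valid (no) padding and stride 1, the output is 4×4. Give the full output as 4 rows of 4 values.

-18 -23 -24 -17
-7 2 38 16
28 12 14 4
7 -16 -6 10

Output[0,0]: The receptive field on the input at this output position is [-2 -3 -5 / 9 -3 4]. Elementwise product with the kernel and sum: -3·3 + -5·2 + 9·-1 + -3·-2 + 4·1.
Output[0,1]: The receptive field on the input at this output position is [-3 -5 -4 / -3 4 5]. Elementwise product with the kernel and sum: -5·3 + -4·2 + -3·-1 + 4·-2 + 5·1.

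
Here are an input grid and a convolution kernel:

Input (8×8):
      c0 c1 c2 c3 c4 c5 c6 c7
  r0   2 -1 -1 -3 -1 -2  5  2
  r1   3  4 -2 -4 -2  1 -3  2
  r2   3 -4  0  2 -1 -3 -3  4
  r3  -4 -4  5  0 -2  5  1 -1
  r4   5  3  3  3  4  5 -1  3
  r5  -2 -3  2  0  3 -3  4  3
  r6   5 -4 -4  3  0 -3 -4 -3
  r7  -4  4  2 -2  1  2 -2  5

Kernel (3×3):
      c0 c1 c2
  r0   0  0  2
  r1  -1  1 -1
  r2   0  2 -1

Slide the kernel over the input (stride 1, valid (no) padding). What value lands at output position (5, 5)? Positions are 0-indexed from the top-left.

The receptive field on the input at this output position is [-3 4 3 / -3 -4 -3 / 2 -2 5]. Elementwise product with the kernel and sum: 3·2 + -3·-1 + -4·1 + -3·-1 + -2·2 + 5·-1.

-1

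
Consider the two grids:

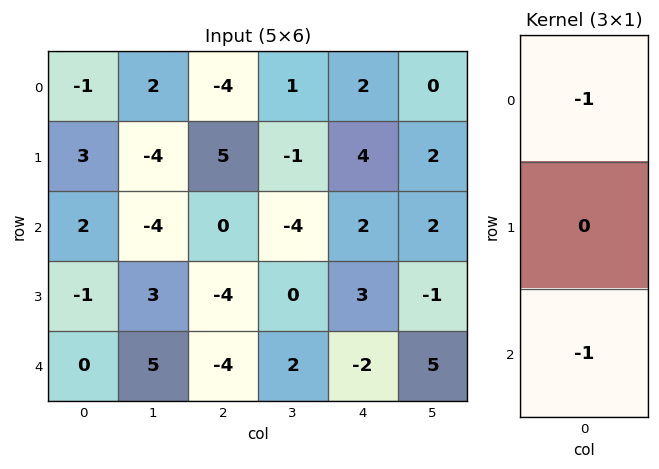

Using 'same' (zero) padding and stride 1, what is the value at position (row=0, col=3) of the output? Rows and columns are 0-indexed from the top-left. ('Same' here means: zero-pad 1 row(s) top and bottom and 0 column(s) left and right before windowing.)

The receptive field on the zero-padded input at this output position is [0 / 1 / -1]. Elementwise product with the kernel and sum: 0·-1 + -1·-1.

1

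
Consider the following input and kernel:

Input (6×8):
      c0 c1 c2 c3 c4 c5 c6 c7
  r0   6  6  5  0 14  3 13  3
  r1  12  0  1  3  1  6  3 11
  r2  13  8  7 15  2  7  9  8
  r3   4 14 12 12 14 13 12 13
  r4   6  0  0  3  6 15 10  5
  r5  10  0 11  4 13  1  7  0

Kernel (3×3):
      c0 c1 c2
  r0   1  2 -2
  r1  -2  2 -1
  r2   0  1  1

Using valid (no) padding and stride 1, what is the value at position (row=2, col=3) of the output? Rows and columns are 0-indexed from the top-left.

The receptive field on the input at this output position is [15 2 7 / 12 14 13 / 3 6 15]. Elementwise product with the kernel and sum: 15·1 + 2·2 + 7·-2 + 12·-2 + 14·2 + 13·-1 + 6·1 + 15·1.

17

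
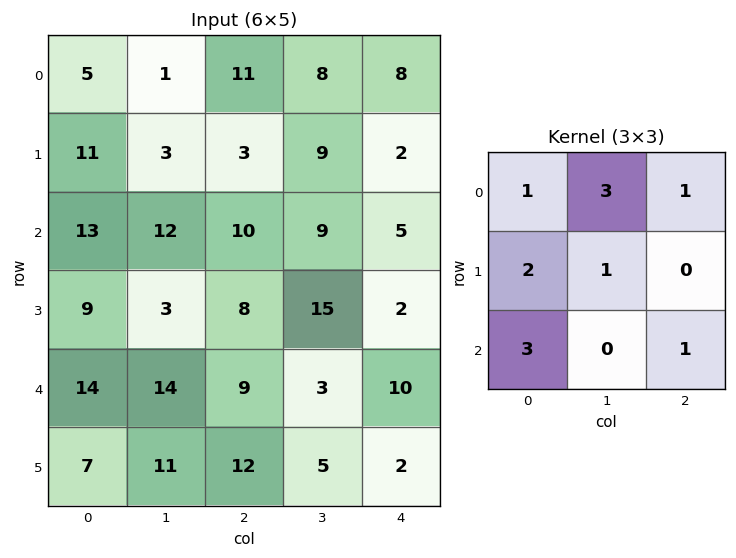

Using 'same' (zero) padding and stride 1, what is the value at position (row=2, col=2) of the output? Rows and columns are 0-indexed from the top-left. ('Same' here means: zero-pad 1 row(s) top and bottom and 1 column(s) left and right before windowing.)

79

The receptive field on the zero-padded input at this output position is [3 3 9 / 12 10 9 / 3 8 15]. Elementwise product with the kernel and sum: 3·1 + 3·3 + 9·1 + 12·2 + 10·1 + 3·3 + 15·1.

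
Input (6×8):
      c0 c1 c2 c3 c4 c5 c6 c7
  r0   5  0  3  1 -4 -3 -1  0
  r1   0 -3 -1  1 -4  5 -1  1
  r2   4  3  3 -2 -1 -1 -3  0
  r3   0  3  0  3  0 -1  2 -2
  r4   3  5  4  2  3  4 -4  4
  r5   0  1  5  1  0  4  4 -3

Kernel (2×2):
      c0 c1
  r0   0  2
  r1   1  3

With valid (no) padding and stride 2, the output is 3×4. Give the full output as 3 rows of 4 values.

Output[0,0]: The receptive field on the input at this output position is [5 0 / 0 -3]. Elementwise product with the kernel and sum: 0·2 + 0·1 + -3·3.

-9 4 5 2
15 5 -5 -4
13 12 20 3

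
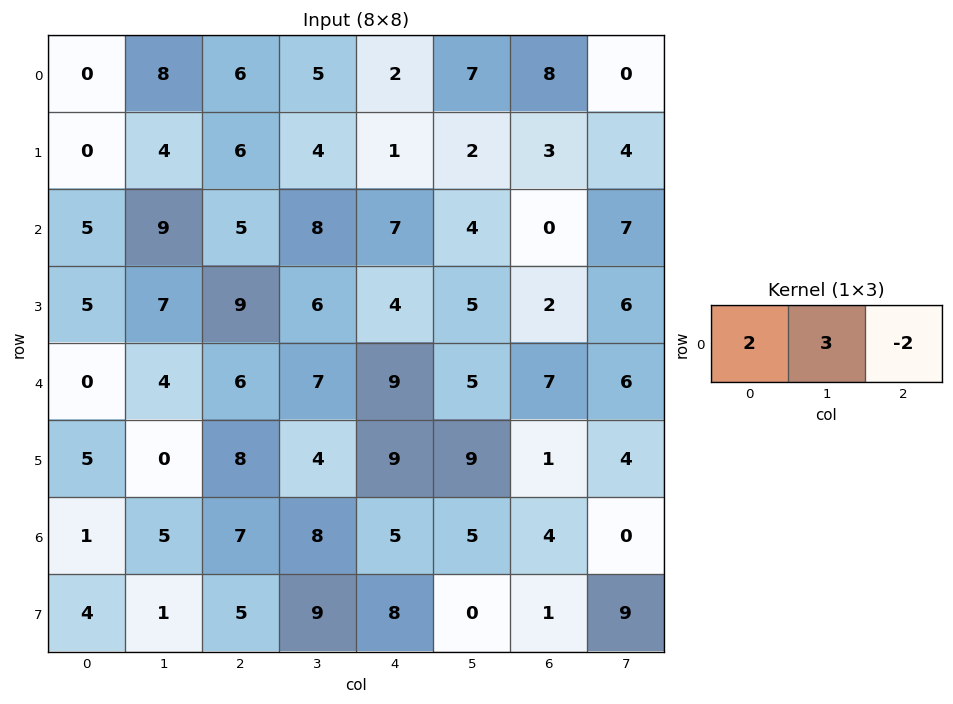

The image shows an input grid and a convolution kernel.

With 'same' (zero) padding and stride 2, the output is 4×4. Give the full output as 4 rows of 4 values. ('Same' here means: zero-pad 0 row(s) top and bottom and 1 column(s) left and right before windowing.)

Output[0,0]: The receptive field on the zero-padded input at this output position is [0 0 8]. Elementwise product with the kernel and sum: 0·2 + 0·3 + 8·-2.
Output[0,1]: The receptive field on the zero-padded input at this output position is [8 6 5]. Elementwise product with the kernel and sum: 8·2 + 6·3 + 5·-2.

-16 24 2 38
-3 17 29 -6
-8 12 31 19
-7 15 21 22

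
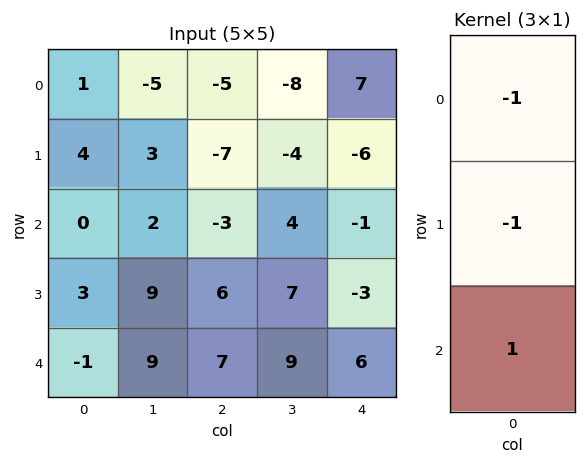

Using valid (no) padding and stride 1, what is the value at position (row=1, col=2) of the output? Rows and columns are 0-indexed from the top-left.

16

The receptive field on the input at this output position is [-7 / -3 / 6]. Elementwise product with the kernel and sum: -7·-1 + -3·-1 + 6·1.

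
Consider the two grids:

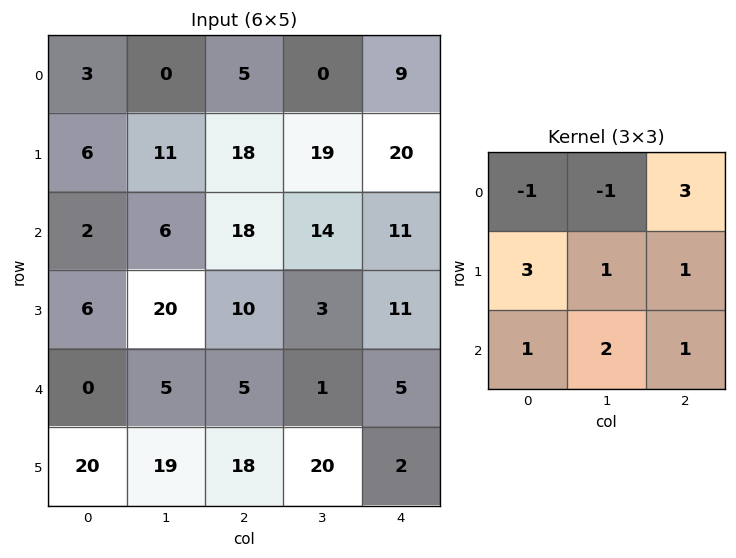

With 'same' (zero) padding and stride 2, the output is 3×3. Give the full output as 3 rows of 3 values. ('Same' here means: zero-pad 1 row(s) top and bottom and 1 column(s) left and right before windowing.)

26 71 68
67 121 39
118 75 18

Output[0,0]: The receptive field on the zero-padded input at this output position is [0 0 0 / 0 3 0 / 0 6 11]. Elementwise product with the kernel and sum: 0·-1 + 0·-1 + 0·3 + 0·3 + 3·1 + 0·1 + 0·1 + 6·2 + 11·1.
Output[0,1]: The receptive field on the zero-padded input at this output position is [0 0 0 / 0 5 0 / 11 18 19]. Elementwise product with the kernel and sum: 0·-1 + 0·-1 + 0·3 + 0·3 + 5·1 + 0·1 + 11·1 + 18·2 + 19·1.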